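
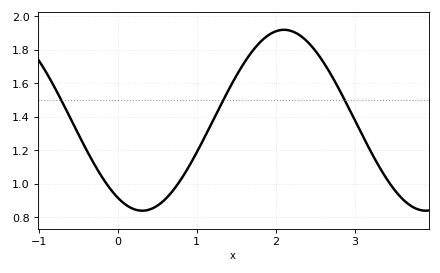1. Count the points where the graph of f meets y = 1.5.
3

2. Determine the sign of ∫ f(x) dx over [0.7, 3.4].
positive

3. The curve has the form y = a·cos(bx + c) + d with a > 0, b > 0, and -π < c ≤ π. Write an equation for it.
y = 0.54cos(1.75x + 2.6) + 1.38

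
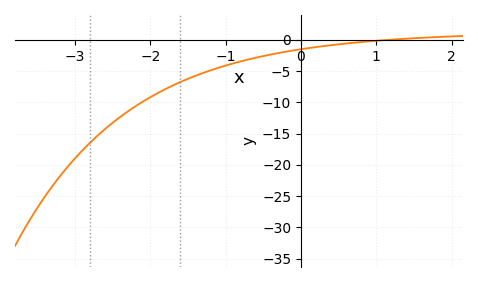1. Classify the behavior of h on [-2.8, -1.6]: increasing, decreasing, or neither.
increasing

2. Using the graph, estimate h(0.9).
-0.5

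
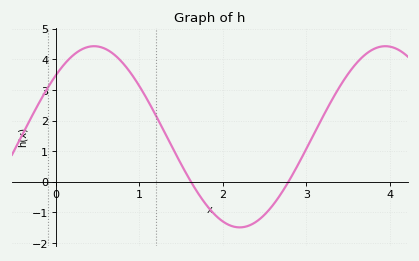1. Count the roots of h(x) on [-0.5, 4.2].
2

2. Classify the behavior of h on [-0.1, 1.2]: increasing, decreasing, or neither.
neither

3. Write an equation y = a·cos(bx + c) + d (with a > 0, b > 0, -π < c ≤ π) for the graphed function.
y = 2.96cos(1.8x - 0.82) + 1.47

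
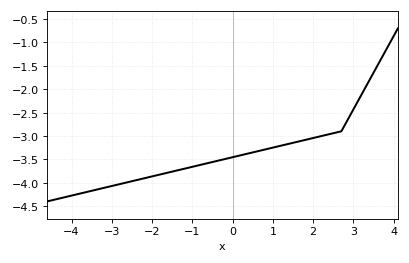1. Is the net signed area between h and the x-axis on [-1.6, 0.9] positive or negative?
negative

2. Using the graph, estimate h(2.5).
-2.94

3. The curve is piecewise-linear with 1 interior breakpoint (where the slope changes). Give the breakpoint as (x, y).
(2.7, -2.9)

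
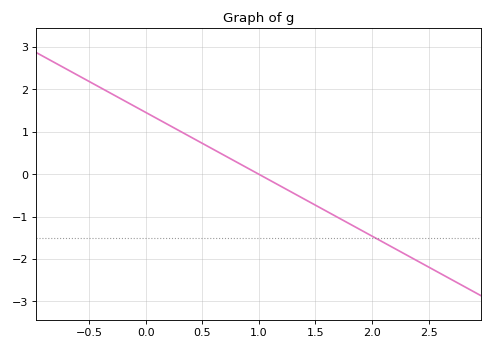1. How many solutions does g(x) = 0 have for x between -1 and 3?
1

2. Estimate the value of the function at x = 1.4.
-0.584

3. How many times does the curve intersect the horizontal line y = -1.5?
1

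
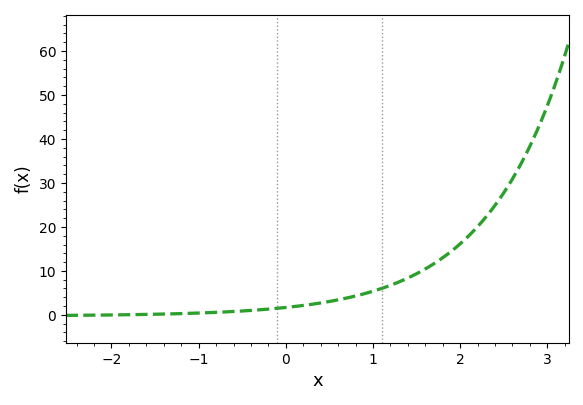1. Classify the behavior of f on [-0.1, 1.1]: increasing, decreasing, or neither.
increasing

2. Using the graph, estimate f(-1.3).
0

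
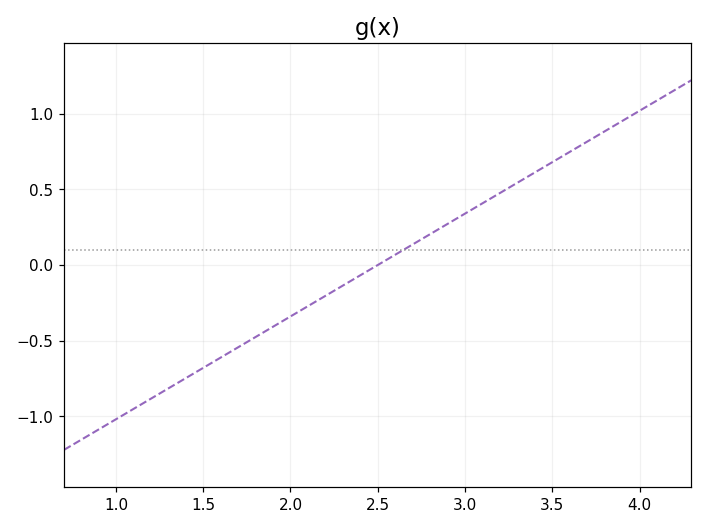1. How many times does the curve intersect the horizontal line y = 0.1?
1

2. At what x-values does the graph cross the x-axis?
2.5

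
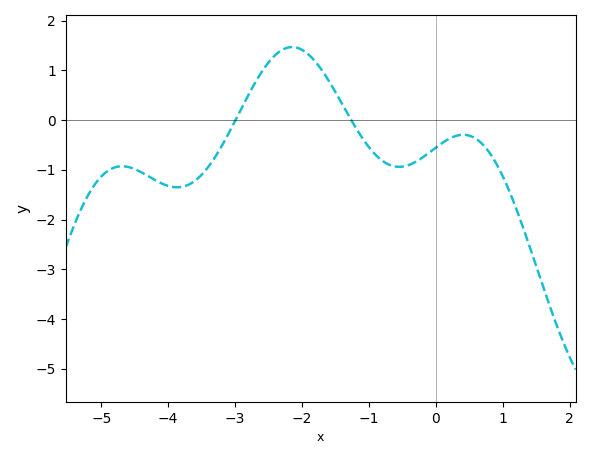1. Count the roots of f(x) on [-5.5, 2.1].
2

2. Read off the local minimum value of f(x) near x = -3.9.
-1.35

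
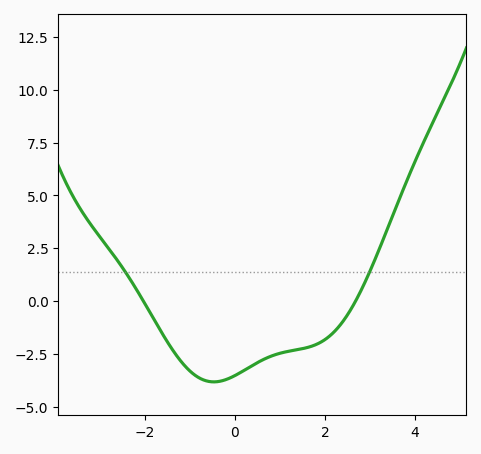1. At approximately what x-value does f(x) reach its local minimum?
-0.468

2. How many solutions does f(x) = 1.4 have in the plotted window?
2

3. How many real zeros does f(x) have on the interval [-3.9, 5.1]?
2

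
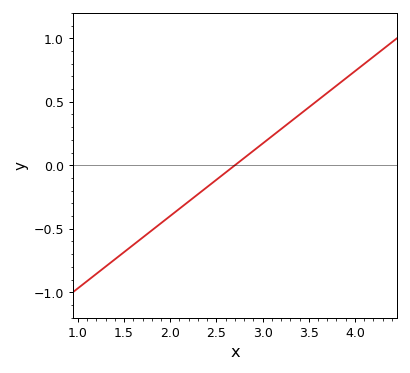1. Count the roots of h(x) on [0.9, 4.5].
1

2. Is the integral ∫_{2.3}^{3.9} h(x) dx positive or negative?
positive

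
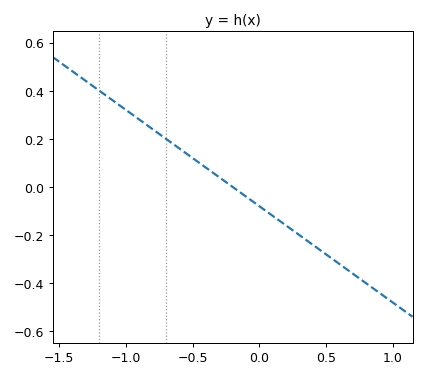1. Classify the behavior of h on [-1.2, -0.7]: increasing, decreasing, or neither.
decreasing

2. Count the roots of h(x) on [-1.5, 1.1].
1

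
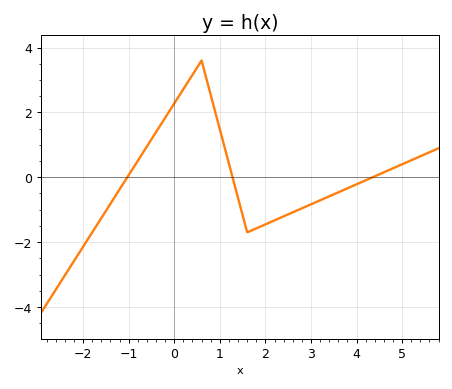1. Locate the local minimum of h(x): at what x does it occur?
1.6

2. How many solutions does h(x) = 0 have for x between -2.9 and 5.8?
3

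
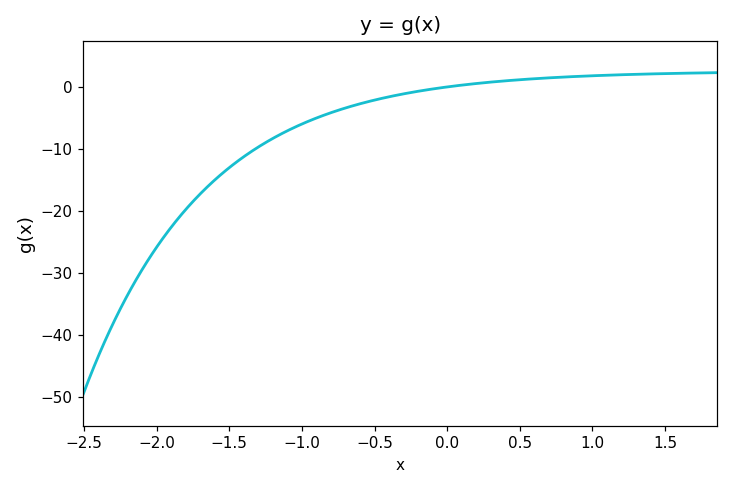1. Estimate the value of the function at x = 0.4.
1.04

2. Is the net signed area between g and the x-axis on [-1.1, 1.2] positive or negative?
negative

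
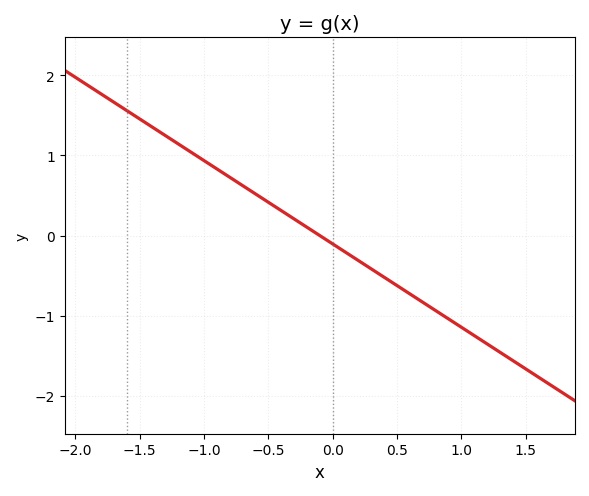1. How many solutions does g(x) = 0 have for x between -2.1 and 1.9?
1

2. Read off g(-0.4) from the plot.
0.312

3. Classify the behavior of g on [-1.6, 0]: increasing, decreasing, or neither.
decreasing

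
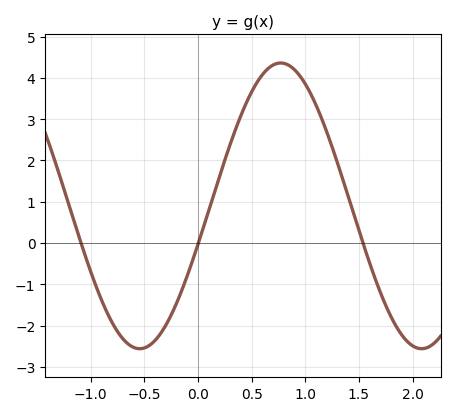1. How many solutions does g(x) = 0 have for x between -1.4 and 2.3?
3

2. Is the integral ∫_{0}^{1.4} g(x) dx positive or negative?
positive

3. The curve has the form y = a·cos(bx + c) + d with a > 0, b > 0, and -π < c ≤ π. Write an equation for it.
y = 3.46cos(2.4x - 1.8) + 0.9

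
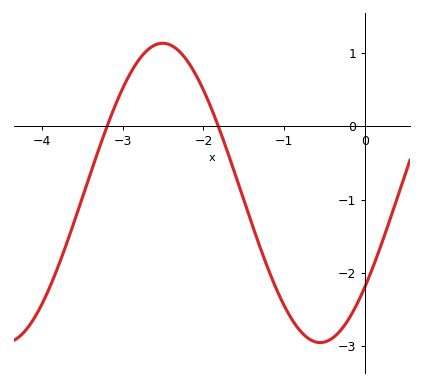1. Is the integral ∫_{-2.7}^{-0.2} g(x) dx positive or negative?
negative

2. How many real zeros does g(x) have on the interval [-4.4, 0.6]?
2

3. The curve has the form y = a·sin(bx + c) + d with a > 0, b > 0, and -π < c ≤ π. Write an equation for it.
y = 2.04sin(1.61x - 0.68) - 0.91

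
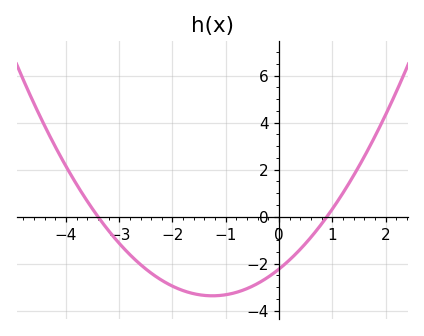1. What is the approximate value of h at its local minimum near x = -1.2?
-3.37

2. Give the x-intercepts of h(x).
-3.4, 0.9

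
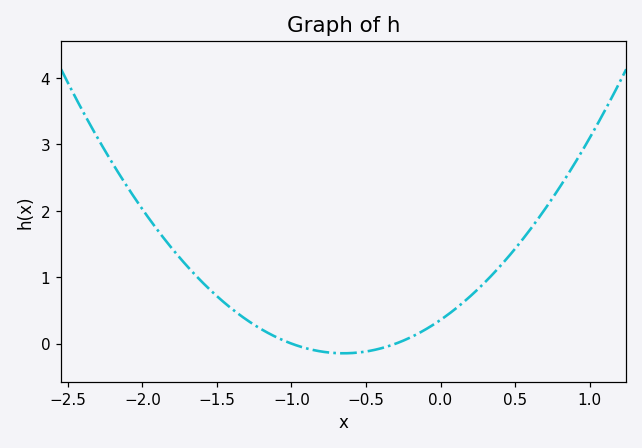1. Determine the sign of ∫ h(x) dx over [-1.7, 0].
positive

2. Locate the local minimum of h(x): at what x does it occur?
-0.65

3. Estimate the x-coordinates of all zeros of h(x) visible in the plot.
-1, -0.3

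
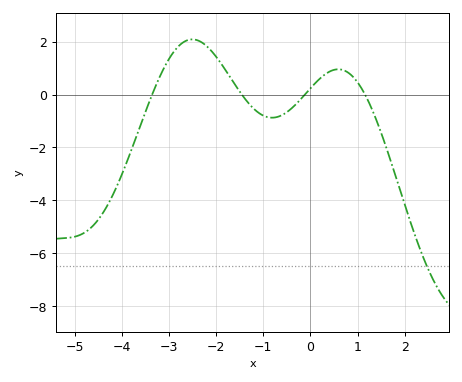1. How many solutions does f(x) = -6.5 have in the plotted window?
1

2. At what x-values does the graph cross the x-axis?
-3.4, -1.4, -0.2, 1.2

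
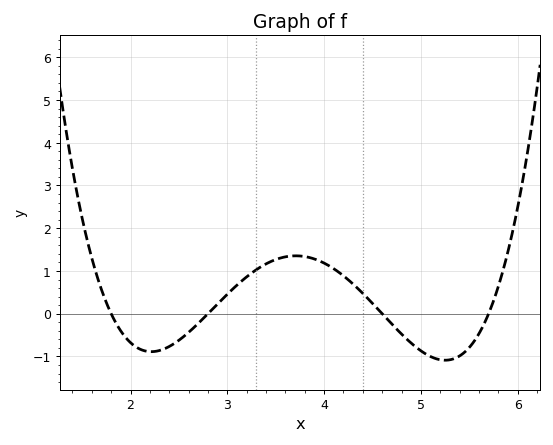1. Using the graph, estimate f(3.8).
1.34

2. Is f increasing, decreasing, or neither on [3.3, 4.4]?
neither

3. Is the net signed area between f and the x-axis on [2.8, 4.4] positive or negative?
positive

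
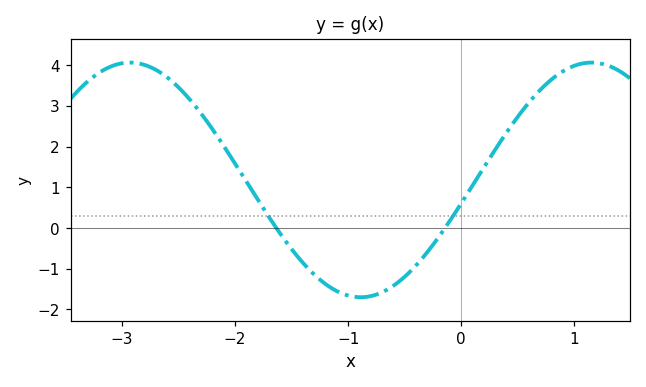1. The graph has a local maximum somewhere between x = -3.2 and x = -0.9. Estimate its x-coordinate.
-2.93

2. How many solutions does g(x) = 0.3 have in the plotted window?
2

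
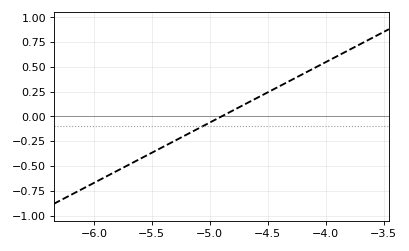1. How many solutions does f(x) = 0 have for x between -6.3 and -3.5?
1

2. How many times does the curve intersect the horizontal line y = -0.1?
1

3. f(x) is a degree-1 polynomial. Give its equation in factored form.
y = 0.61(x + 4.9)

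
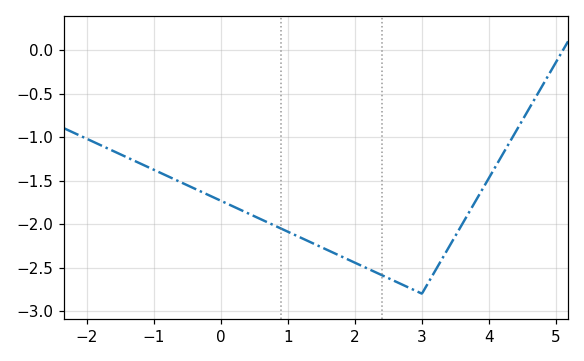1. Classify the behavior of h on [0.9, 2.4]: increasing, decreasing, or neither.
decreasing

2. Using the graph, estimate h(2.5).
-2.6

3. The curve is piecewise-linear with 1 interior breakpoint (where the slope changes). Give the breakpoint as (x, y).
(3, -2.8)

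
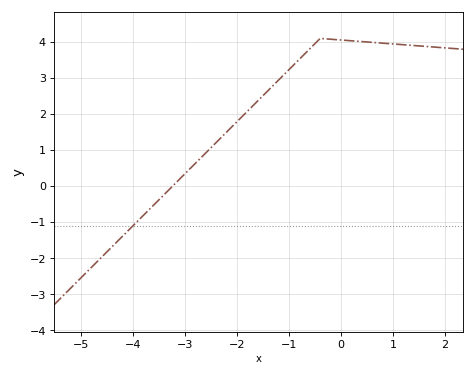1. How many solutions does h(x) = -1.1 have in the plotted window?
1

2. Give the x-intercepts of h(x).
-3.24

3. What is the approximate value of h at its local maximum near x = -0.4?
4.1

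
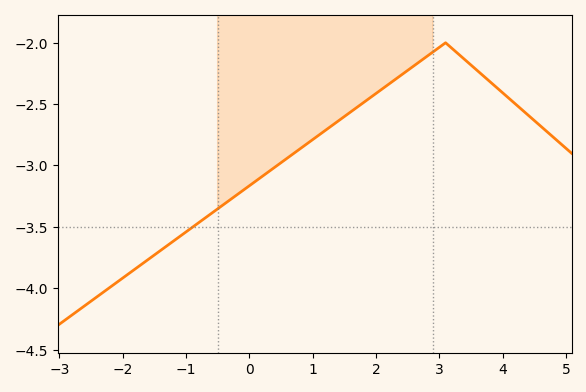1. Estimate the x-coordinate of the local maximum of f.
3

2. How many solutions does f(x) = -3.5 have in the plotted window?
1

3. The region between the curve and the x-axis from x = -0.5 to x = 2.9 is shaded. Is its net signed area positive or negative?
negative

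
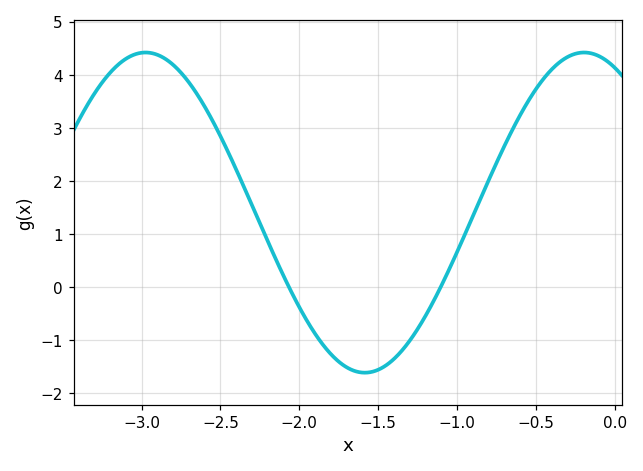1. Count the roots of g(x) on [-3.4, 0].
2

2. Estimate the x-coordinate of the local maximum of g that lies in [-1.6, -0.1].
-0.2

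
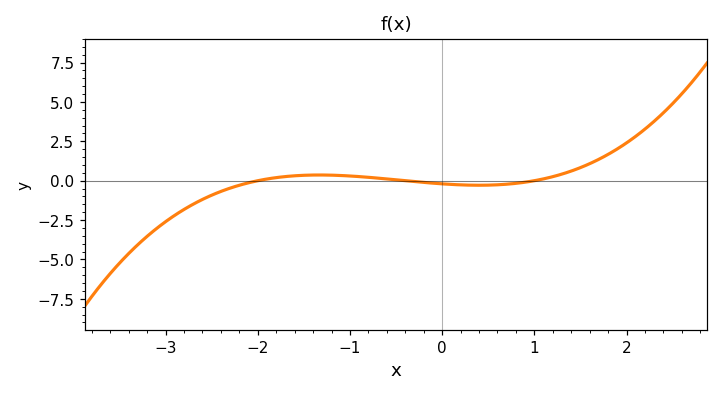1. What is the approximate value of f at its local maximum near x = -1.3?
0.4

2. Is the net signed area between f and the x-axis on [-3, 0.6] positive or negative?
negative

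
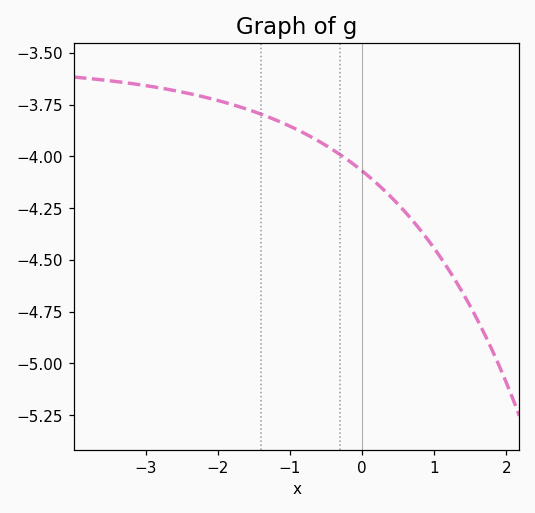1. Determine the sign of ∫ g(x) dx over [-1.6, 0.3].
negative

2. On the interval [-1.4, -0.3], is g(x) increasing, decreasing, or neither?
decreasing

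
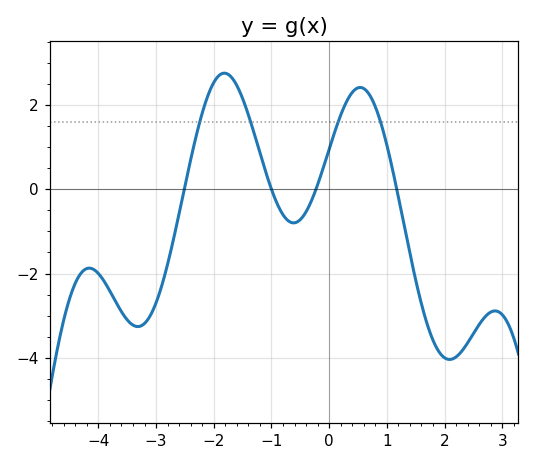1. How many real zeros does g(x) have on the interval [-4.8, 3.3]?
4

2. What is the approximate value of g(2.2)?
-4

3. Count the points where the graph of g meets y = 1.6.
4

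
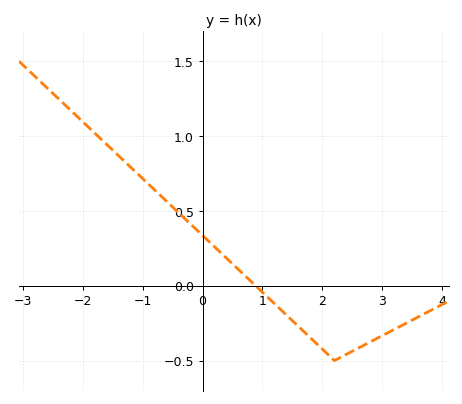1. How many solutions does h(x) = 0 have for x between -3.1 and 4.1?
1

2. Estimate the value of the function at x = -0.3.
0.45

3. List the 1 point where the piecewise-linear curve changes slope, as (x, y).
(2.2, -0.5)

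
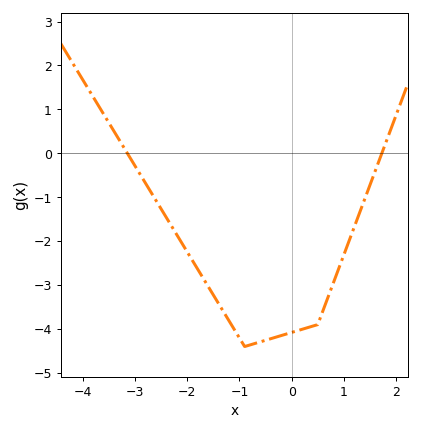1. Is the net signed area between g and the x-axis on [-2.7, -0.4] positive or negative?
negative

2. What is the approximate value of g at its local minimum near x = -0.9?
-4.4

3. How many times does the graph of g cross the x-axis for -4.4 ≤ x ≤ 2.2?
2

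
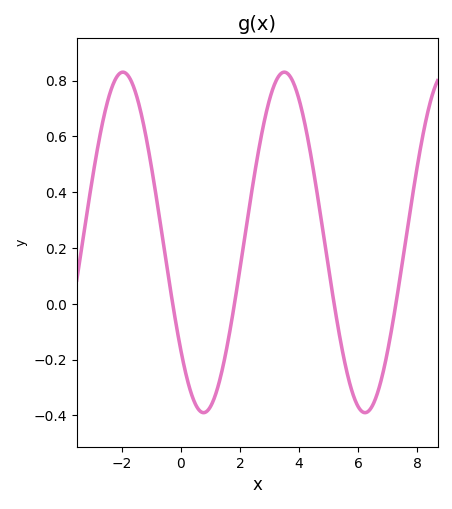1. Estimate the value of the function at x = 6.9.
-0.22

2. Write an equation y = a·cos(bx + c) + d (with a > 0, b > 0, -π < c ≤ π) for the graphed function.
y = 0.61cos(1.1x + 2.3) + 0.22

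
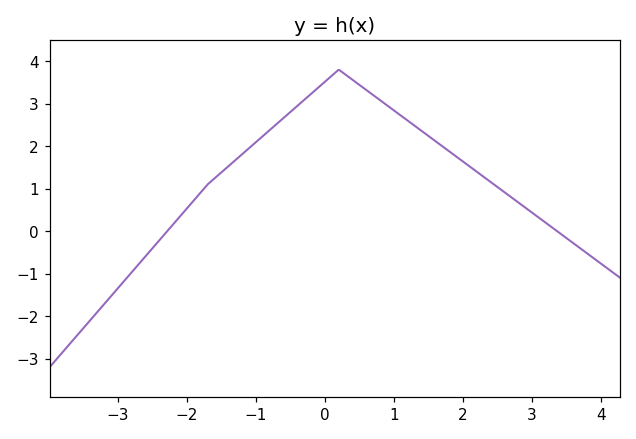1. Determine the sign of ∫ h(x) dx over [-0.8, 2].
positive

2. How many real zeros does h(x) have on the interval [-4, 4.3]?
2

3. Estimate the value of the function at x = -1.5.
1.4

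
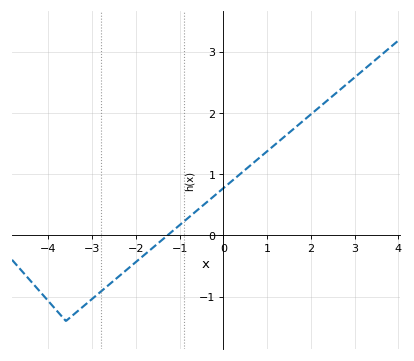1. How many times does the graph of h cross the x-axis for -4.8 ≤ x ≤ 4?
1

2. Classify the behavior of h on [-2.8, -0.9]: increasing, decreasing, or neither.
increasing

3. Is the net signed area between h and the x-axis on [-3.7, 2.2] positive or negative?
positive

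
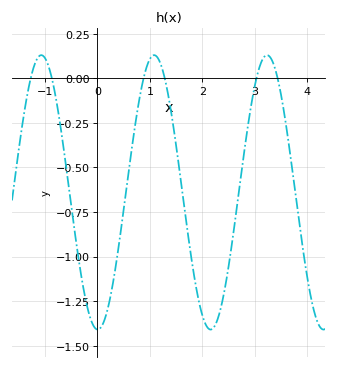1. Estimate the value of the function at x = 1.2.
0.08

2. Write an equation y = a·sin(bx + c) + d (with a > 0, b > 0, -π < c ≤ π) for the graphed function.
y = 0.77sin(2.9x - 1.6) - 0.64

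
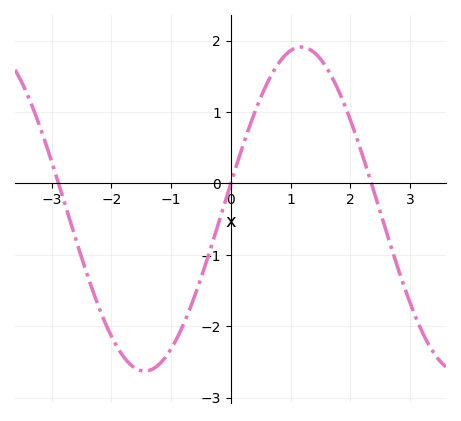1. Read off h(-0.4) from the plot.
-1.07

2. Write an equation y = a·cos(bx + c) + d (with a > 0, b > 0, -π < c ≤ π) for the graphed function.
y = 2.27cos(1.2x - 1.41) - 0.36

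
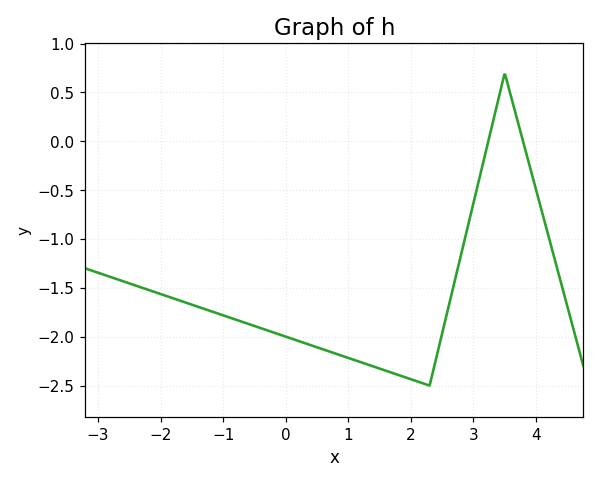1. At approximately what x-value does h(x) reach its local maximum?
3.4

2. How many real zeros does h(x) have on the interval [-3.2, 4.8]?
2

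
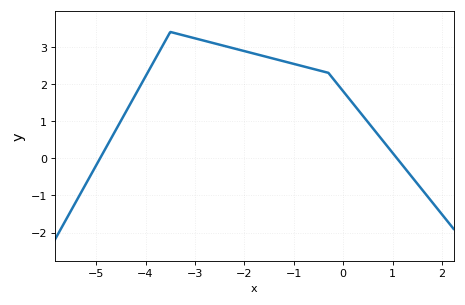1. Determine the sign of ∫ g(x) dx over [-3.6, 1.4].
positive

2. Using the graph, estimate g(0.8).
0.5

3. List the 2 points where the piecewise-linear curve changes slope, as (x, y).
(-3.5, 3.4); (-0.3, 2.3)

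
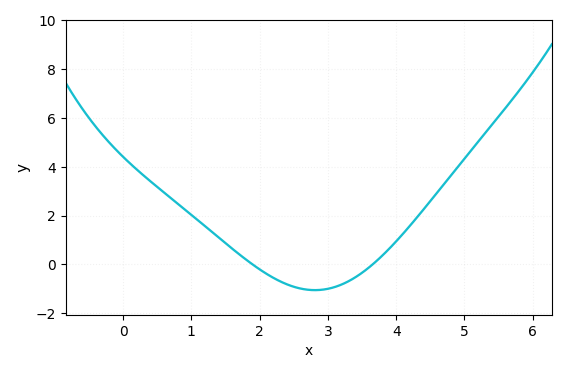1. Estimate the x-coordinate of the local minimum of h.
2.8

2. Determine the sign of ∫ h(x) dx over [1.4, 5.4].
positive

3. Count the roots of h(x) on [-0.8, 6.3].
2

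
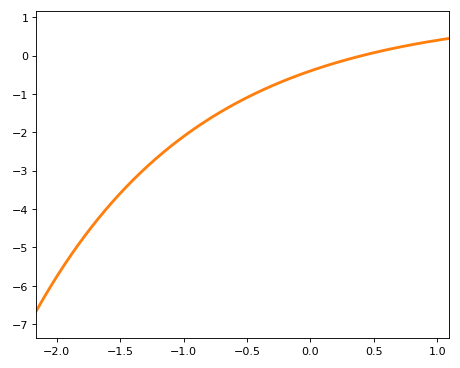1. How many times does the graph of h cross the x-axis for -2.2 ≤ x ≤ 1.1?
1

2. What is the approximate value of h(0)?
-0.4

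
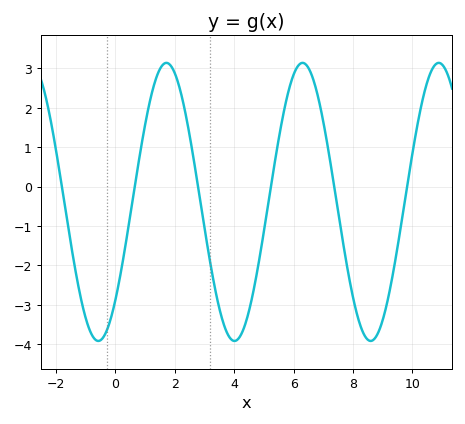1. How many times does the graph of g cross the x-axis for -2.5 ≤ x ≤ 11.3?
6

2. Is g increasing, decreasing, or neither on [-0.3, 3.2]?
neither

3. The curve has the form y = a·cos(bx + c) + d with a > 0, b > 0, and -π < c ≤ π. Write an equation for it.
y = 3.53cos(1.4x - 2.4) - 0.39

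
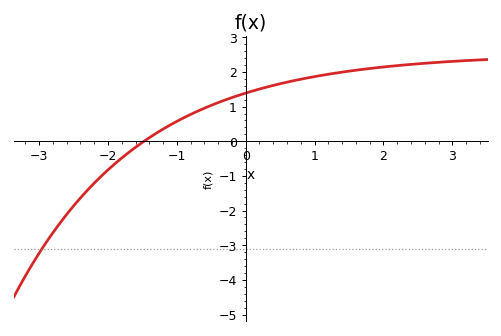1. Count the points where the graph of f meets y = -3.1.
1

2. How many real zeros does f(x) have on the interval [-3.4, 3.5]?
1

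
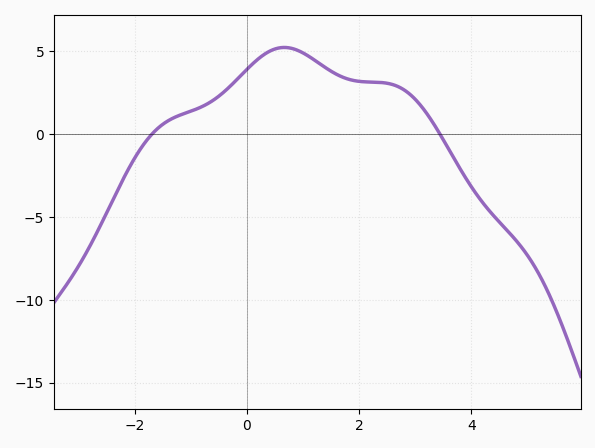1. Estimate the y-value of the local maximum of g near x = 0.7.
5.2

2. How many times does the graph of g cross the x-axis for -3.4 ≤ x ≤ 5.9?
2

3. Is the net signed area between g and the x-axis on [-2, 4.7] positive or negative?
positive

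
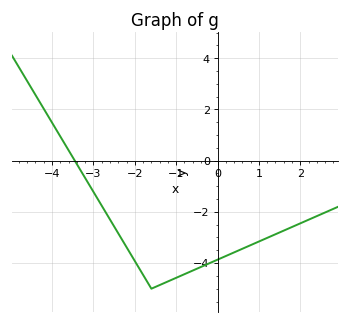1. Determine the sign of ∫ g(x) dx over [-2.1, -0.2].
negative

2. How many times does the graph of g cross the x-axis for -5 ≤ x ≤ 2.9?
1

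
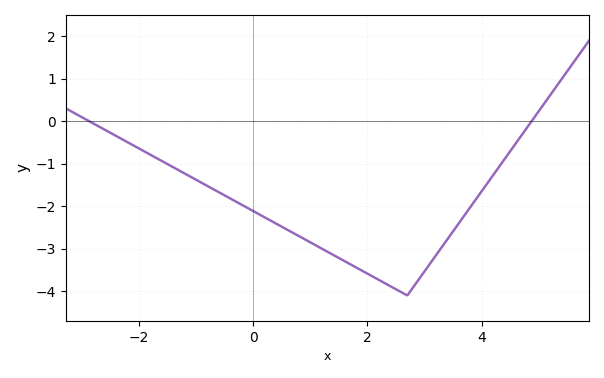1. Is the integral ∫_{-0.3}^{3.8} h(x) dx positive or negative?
negative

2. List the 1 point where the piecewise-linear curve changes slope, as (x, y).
(2.7, -4.1)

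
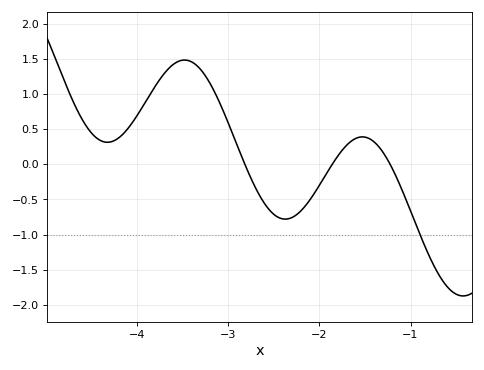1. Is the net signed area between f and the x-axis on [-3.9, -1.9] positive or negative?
positive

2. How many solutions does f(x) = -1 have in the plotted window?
1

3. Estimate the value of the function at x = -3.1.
0.9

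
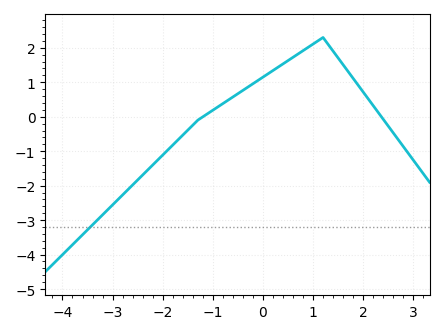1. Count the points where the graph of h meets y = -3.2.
1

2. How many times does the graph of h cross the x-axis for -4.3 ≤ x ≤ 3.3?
2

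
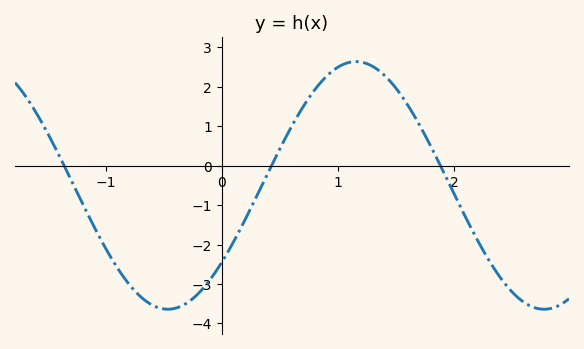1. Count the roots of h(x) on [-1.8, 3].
3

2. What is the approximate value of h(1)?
2.5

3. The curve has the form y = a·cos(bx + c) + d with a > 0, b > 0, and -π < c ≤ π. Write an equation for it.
y = 3.14cos(1.9x - 2.2) - 0.5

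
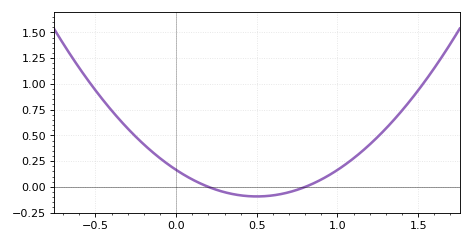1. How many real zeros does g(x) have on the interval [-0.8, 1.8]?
2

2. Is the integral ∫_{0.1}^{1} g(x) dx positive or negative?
negative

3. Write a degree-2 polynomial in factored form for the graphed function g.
y = 1.03(x - 0.2)(x - 0.8)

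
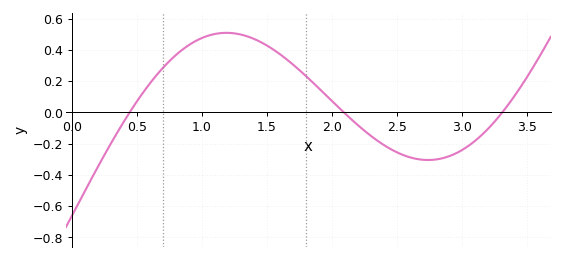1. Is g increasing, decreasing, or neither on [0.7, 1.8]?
neither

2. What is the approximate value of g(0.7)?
0.285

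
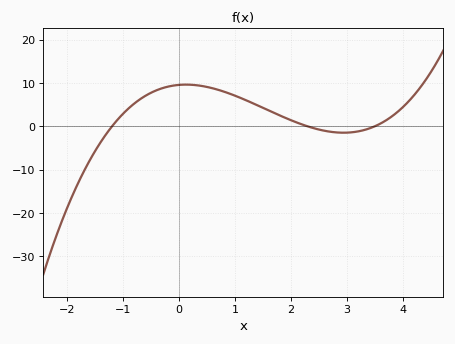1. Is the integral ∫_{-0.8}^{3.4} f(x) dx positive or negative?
positive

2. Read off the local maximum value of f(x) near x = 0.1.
10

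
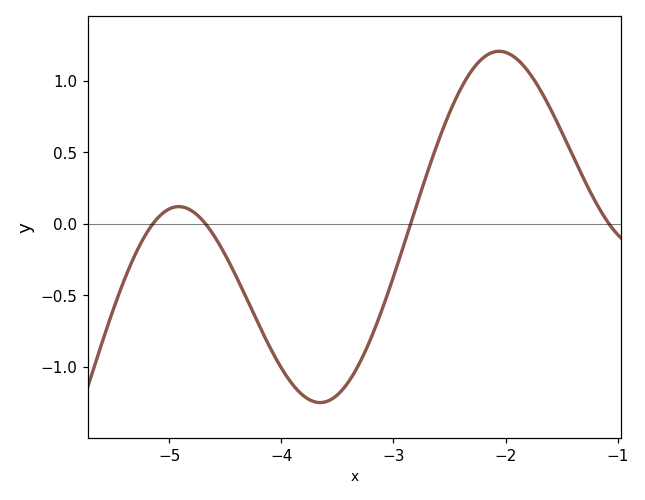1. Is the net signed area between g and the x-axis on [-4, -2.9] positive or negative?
negative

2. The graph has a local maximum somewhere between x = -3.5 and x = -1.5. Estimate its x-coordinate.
-2.06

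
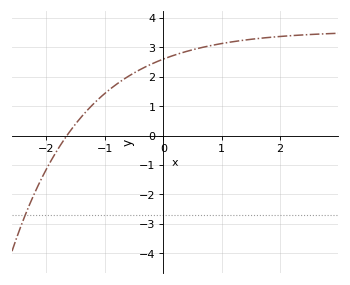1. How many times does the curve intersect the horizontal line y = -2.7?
1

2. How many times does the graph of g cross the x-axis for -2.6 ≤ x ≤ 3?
1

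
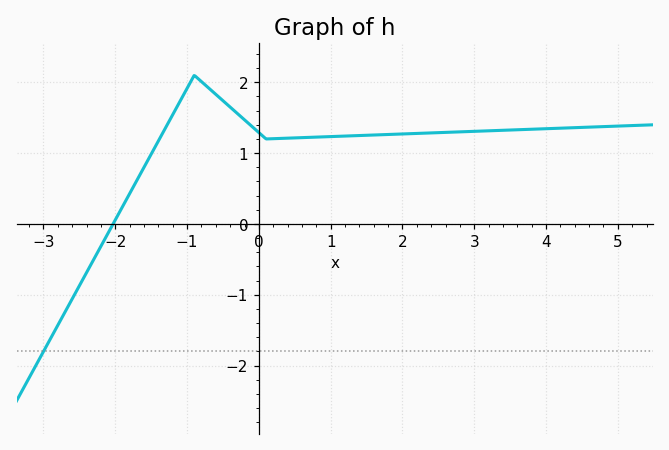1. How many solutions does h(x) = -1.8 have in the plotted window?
1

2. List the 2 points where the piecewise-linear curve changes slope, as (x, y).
(-0.9, 2.1); (0.1, 1.2)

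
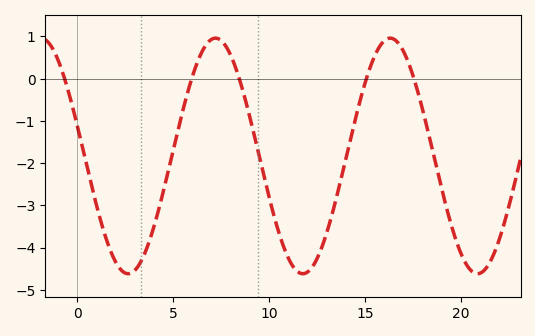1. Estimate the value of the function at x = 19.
-2.6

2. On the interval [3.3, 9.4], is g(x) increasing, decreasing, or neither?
neither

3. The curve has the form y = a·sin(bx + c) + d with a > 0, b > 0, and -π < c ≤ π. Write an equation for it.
y = 2.79sin(0.69x + 2.9) - 1.83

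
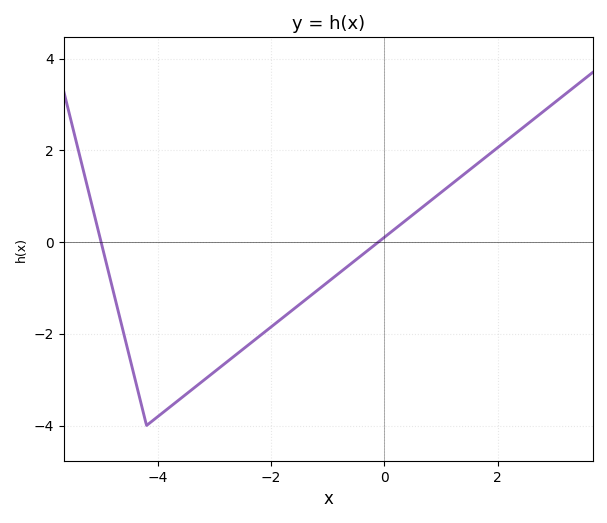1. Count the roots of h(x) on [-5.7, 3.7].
2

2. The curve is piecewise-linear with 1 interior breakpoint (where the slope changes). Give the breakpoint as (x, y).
(-4.2, -4)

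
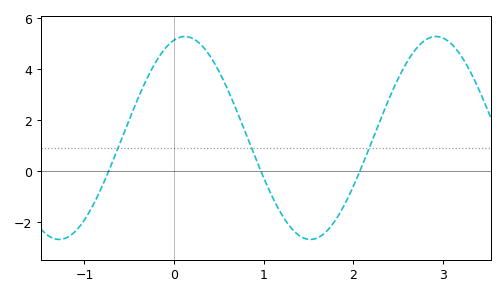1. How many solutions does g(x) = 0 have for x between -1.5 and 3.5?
3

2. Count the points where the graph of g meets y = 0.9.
3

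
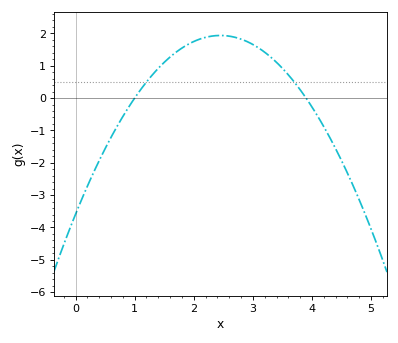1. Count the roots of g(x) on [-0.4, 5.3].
2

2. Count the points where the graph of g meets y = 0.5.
2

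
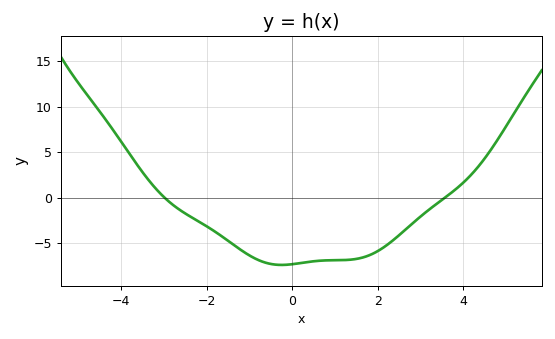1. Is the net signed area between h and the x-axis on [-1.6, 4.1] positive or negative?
negative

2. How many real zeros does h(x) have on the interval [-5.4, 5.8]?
2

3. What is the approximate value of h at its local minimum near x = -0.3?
-7.5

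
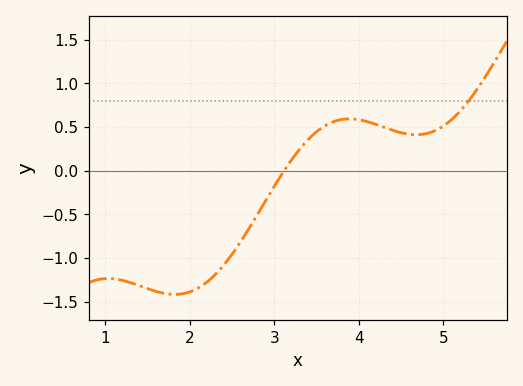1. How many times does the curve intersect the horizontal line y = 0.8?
1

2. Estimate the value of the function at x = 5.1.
0.585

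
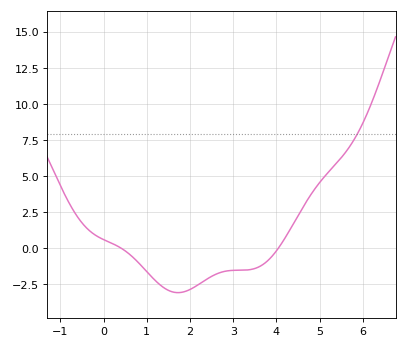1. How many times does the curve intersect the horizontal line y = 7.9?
1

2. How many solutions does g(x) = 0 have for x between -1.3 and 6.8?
2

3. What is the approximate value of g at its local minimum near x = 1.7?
-3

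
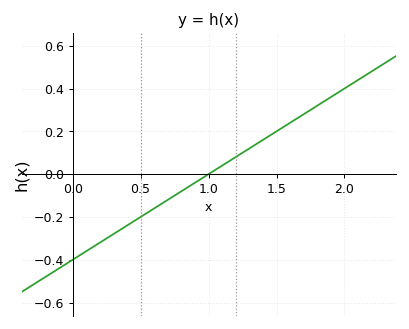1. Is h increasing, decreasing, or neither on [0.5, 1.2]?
increasing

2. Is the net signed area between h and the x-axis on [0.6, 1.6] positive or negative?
positive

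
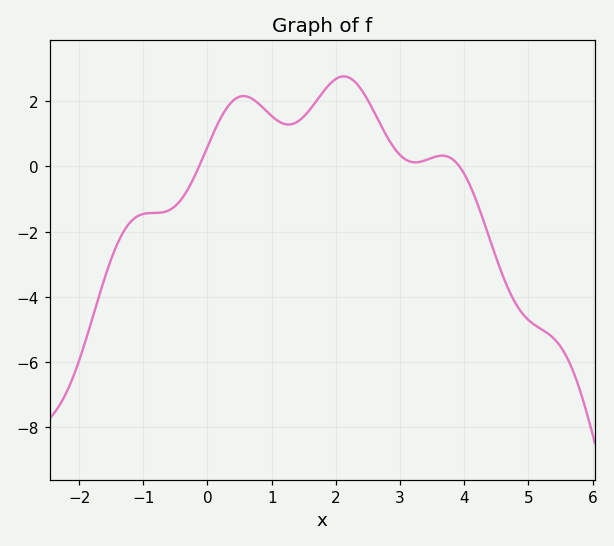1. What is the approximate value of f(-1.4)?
-2.4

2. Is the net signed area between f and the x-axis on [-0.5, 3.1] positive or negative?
positive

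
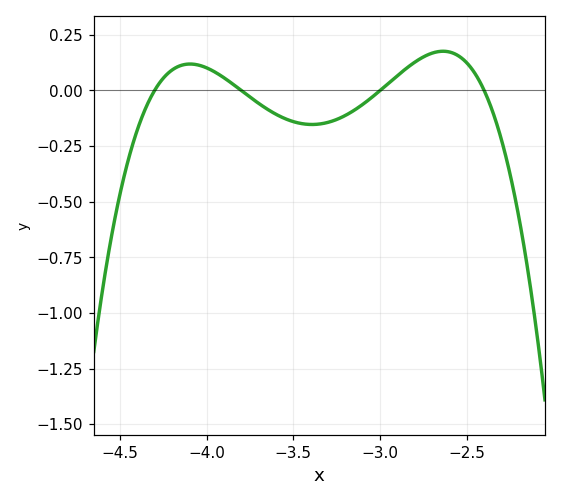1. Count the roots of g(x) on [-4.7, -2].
4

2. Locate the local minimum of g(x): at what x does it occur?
-3.4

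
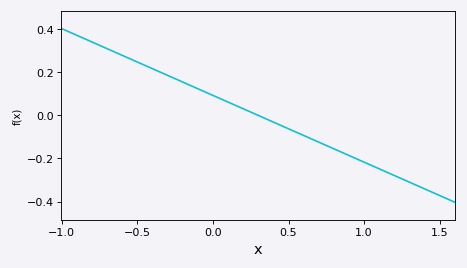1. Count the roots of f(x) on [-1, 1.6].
1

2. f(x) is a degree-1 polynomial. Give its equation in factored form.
y = -0.31(x - 0.3)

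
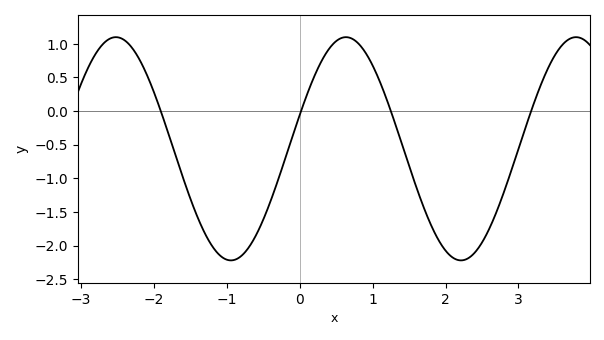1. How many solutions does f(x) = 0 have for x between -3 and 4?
4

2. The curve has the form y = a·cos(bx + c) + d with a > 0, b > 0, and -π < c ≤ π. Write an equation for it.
y = 1.66cos(1.99x - 1.26) - 0.56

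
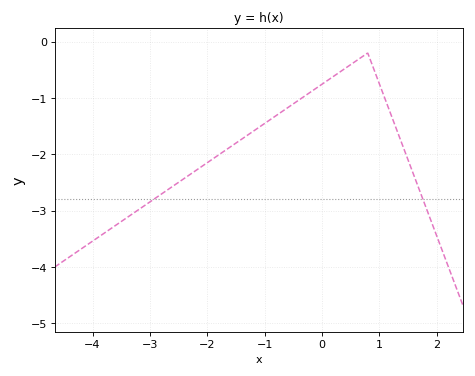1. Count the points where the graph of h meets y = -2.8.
2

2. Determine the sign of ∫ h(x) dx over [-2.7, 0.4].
negative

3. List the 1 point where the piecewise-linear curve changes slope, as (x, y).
(0.8, -0.2)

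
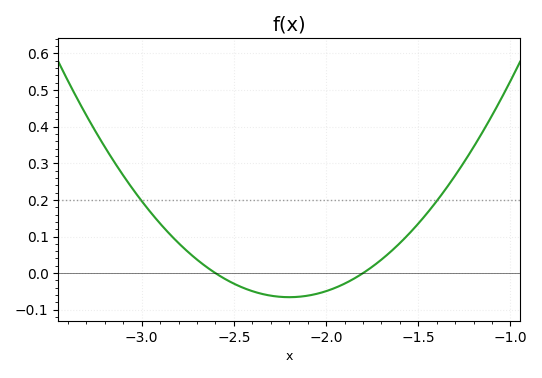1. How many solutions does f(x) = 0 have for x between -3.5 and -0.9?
2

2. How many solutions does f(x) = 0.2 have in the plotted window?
2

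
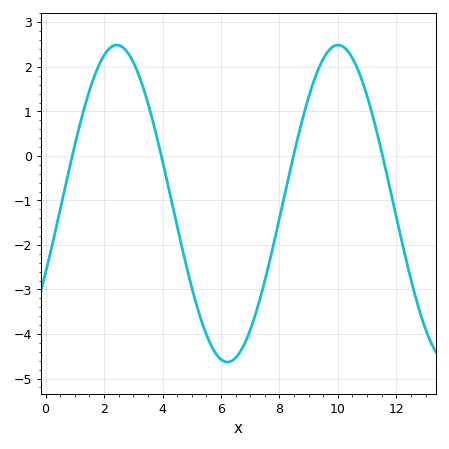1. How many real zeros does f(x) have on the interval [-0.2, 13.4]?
4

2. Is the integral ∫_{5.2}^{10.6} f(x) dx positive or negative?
negative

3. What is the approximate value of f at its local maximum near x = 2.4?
2.49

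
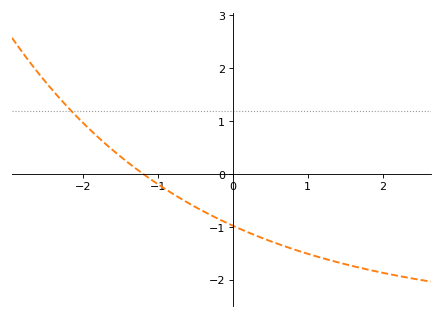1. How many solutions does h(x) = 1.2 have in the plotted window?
1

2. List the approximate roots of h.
-1.2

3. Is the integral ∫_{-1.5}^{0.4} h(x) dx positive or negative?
negative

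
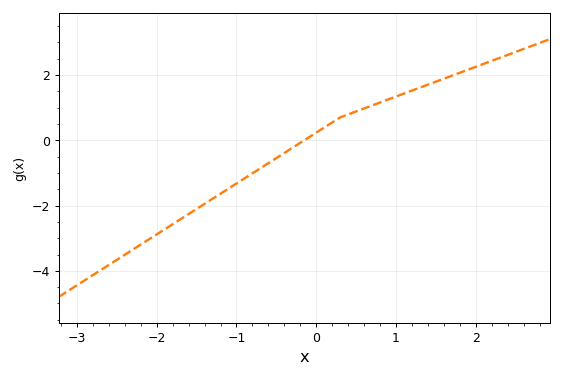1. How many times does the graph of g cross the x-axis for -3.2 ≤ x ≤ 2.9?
1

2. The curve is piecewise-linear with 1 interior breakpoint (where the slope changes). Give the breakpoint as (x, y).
(0.3, 0.7)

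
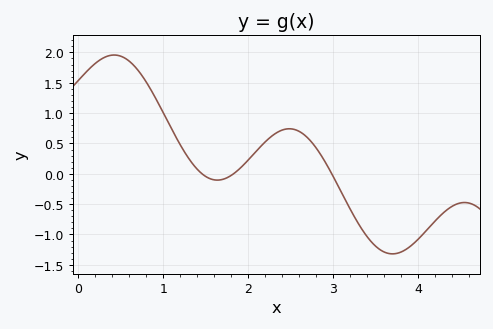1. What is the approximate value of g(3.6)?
-1.3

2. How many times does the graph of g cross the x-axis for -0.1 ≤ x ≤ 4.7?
3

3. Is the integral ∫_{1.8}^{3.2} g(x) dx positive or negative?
positive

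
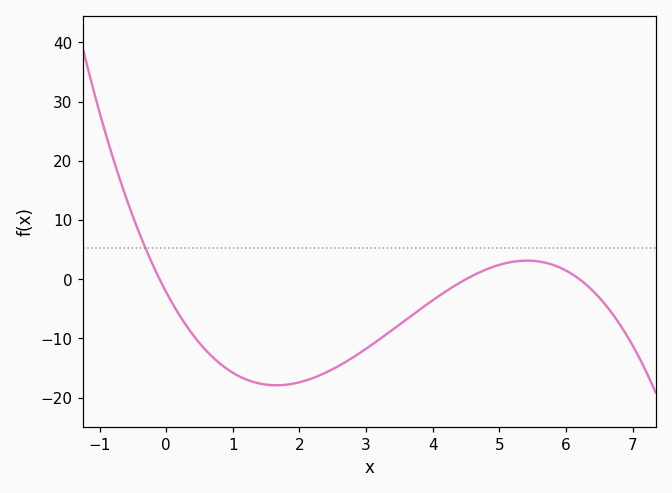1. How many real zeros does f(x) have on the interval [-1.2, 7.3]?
3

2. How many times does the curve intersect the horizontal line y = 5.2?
1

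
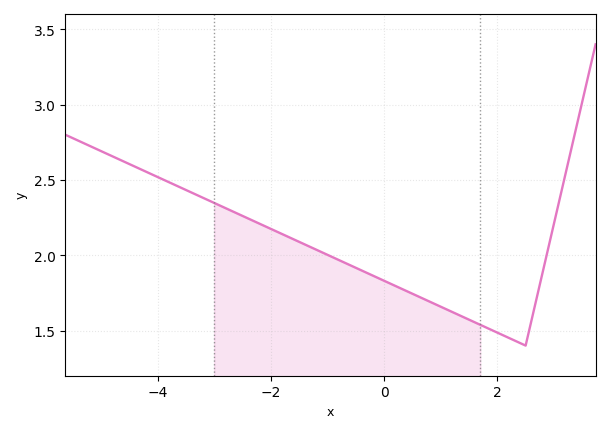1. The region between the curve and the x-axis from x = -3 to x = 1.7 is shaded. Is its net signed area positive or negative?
positive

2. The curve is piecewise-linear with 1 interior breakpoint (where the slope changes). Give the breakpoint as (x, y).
(2.5, 1.4)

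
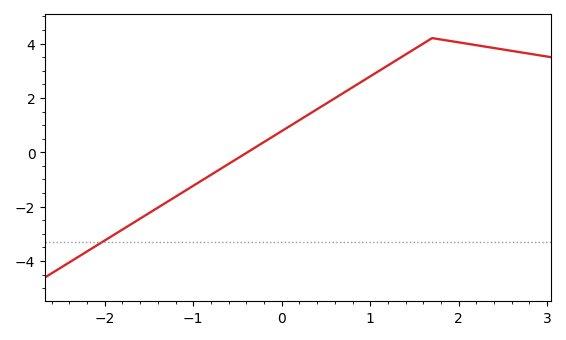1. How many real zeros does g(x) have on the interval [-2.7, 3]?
1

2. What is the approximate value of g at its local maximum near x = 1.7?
4.2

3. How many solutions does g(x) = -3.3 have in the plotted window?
1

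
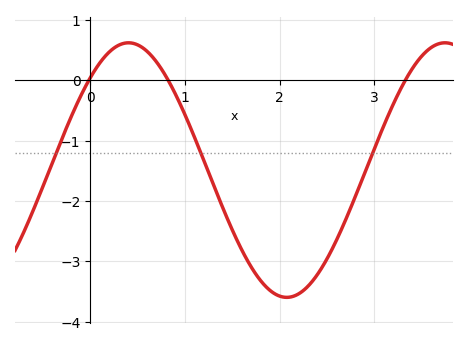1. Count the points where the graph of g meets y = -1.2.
3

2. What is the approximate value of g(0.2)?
0.466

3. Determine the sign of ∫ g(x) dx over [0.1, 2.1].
negative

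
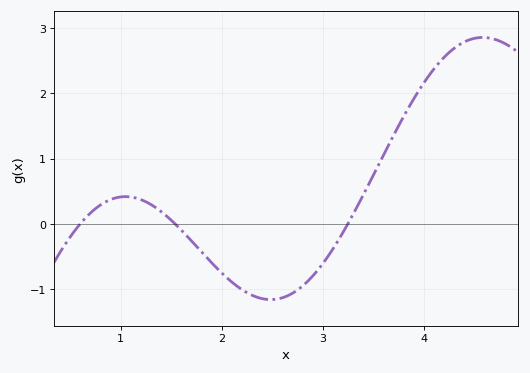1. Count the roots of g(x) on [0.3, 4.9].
3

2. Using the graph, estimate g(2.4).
-1.1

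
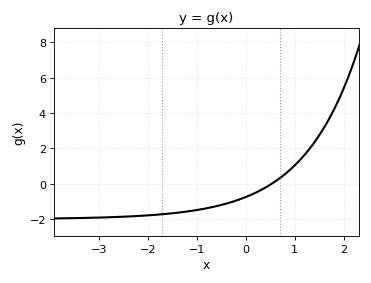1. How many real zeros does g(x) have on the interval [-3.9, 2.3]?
1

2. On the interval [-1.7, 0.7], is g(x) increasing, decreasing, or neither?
increasing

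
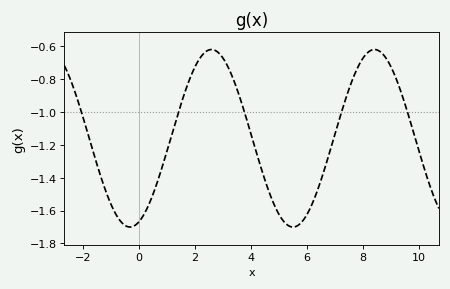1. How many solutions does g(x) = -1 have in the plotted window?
5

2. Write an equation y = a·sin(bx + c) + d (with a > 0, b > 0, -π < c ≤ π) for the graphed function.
y = 0.54sin(1.1x - 1.2) - 1.16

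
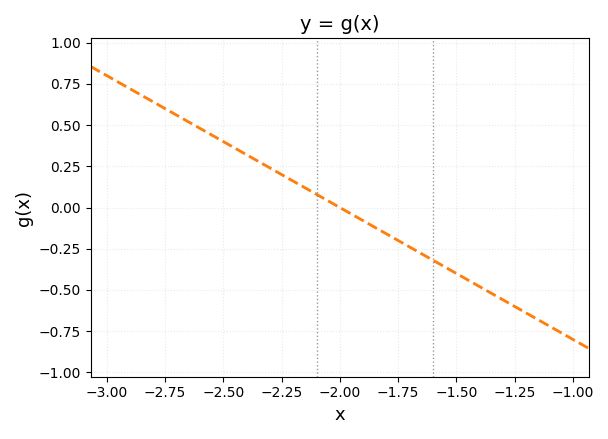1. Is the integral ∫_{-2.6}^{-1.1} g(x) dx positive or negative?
negative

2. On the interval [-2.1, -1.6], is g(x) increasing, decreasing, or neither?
decreasing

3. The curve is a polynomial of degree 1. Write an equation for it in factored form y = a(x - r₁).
y = -0.8(x + 2)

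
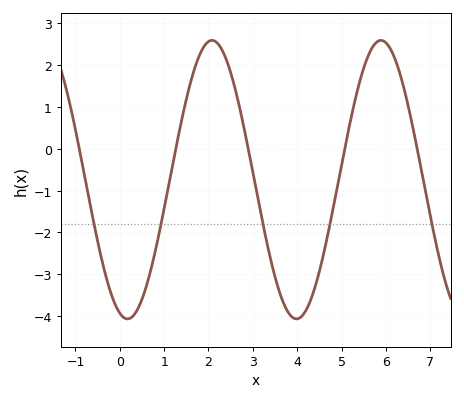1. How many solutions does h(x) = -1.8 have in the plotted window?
5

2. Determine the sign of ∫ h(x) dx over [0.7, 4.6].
negative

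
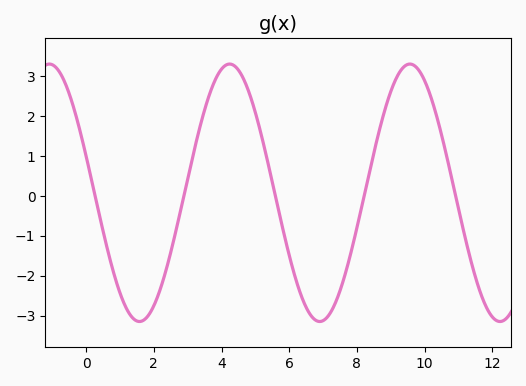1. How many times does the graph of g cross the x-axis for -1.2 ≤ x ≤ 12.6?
5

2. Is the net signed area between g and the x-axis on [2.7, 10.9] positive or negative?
positive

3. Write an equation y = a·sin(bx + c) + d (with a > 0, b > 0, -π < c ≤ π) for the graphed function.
y = 3.23sin(1.2x + 2.9) + 0.08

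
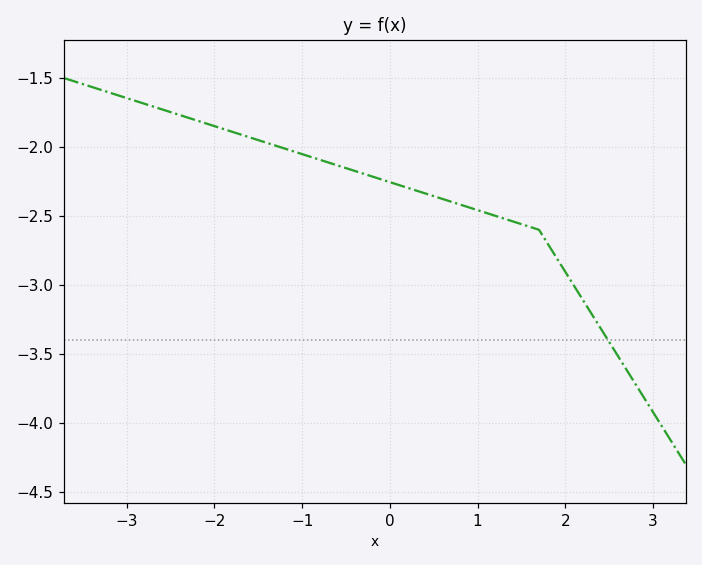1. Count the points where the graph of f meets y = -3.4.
1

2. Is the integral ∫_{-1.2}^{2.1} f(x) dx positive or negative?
negative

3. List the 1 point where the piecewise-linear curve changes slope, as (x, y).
(1.7, -2.6)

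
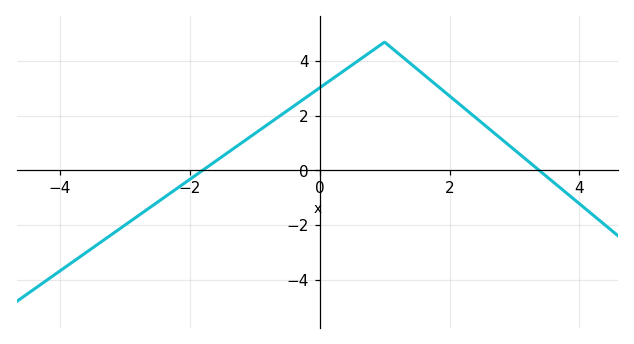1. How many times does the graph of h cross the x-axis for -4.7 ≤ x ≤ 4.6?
2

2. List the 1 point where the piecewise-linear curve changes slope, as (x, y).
(1, 4.7)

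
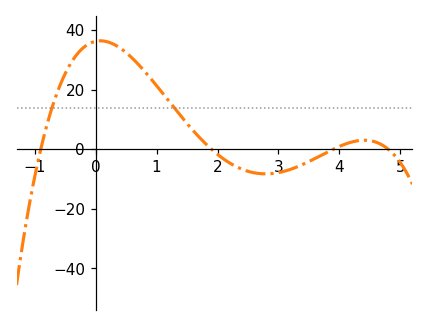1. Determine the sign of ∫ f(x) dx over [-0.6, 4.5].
positive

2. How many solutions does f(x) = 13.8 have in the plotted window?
2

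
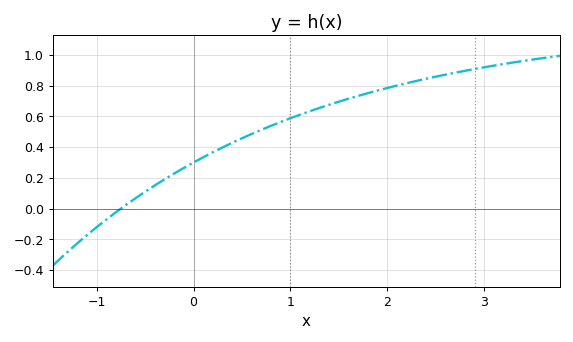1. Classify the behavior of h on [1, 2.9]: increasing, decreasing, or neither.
increasing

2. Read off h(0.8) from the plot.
0.54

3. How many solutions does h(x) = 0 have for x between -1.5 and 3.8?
1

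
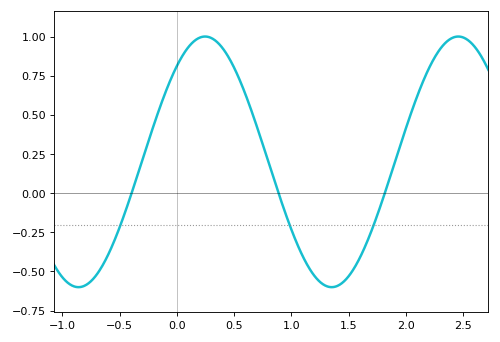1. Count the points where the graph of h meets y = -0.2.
3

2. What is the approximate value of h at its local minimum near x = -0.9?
-0.6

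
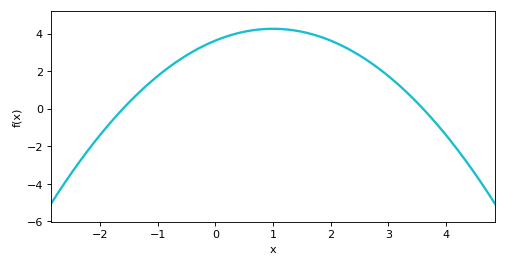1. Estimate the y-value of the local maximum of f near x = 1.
4.2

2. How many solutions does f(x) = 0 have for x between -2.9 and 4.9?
2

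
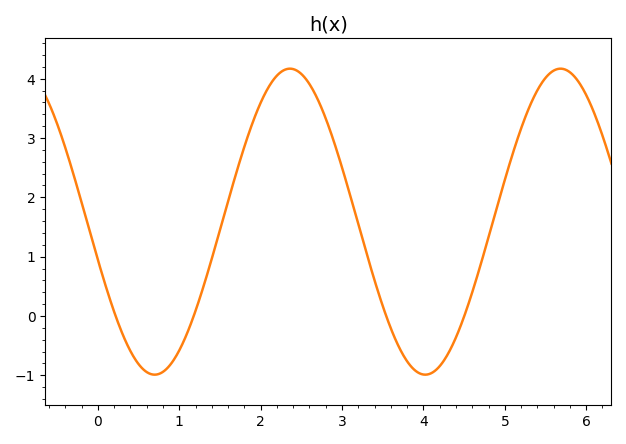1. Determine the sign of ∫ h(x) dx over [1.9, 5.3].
positive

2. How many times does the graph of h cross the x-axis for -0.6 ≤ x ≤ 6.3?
4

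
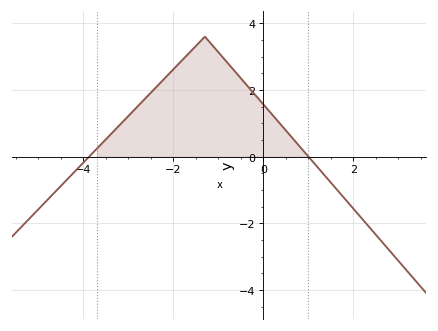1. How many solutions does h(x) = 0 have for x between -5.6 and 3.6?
2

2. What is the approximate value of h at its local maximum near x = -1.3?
3.6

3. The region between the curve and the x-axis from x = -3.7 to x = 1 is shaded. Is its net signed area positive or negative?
positive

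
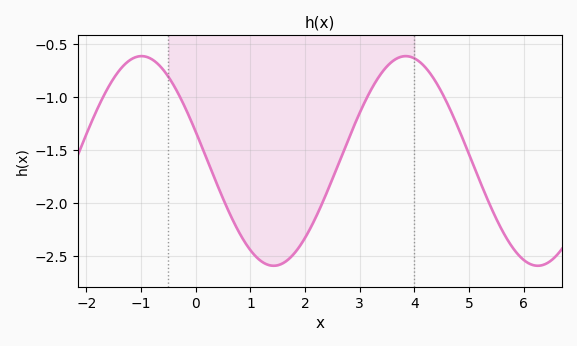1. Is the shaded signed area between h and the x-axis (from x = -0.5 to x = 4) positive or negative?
negative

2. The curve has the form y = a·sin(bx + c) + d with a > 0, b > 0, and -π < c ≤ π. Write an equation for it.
y = 0.99sin(1.3x + 2.9) - 1.6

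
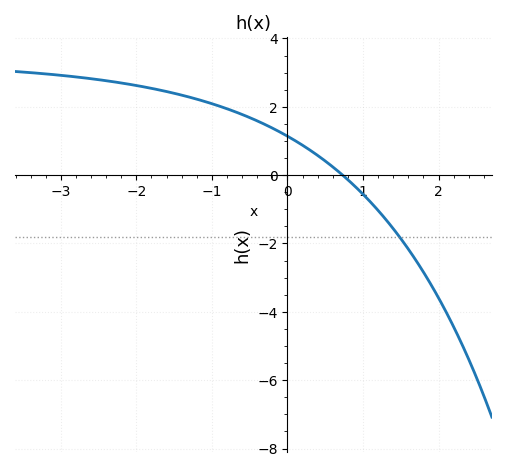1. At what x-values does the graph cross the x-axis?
0.731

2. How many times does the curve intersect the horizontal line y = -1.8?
1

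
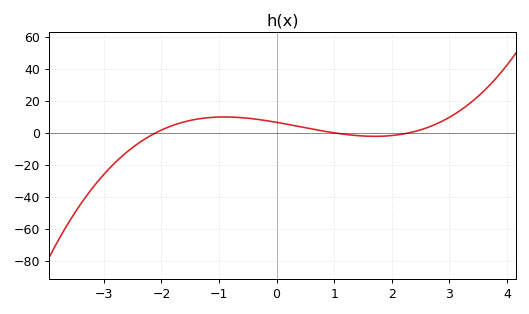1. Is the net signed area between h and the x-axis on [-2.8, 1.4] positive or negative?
positive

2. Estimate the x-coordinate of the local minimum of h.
1.8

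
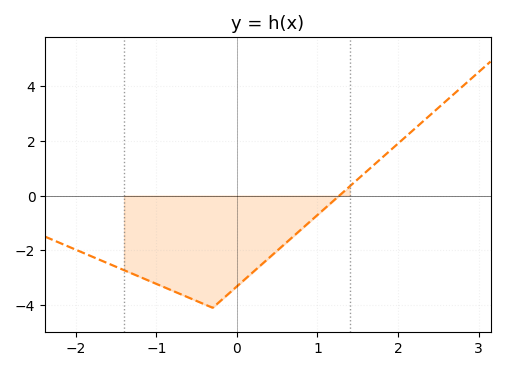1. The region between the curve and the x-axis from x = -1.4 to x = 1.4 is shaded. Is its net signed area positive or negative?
negative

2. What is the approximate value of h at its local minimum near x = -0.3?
-4.1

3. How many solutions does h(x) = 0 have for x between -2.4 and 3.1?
1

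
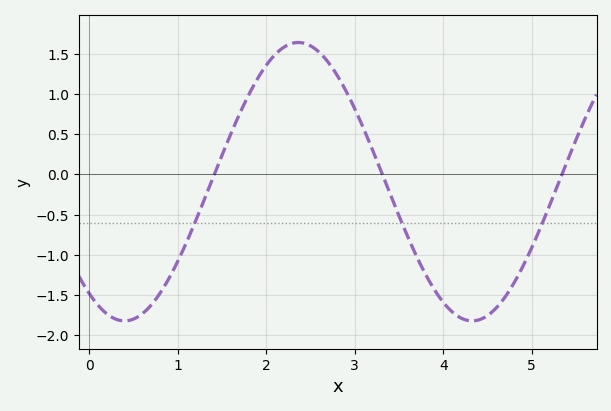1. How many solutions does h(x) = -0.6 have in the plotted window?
3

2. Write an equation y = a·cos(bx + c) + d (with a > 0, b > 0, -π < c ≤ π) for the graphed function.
y = 1.73cos(1.6x + 2.5) - 0.09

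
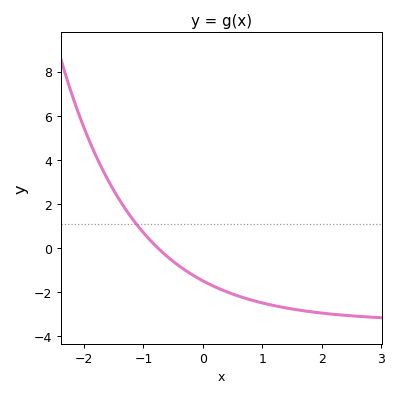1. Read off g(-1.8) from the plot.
4.2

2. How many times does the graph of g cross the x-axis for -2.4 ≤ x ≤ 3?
1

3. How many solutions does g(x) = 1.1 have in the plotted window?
1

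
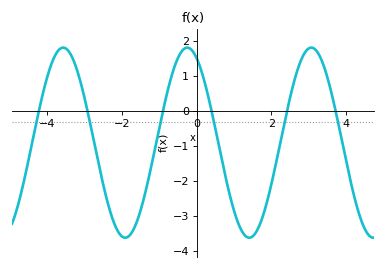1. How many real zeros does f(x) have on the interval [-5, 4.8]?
6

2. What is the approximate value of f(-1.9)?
-3.62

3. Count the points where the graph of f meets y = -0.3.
6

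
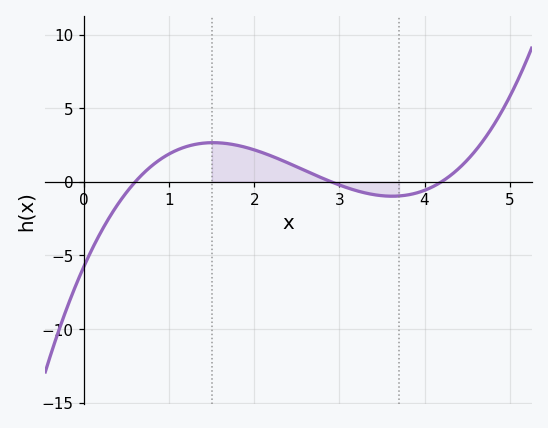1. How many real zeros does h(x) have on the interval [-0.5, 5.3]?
3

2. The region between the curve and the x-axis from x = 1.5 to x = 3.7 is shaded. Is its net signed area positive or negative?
positive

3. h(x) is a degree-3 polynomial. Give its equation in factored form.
y = 0.78(x - 0.6)(x - 2.9)(x - 4.2)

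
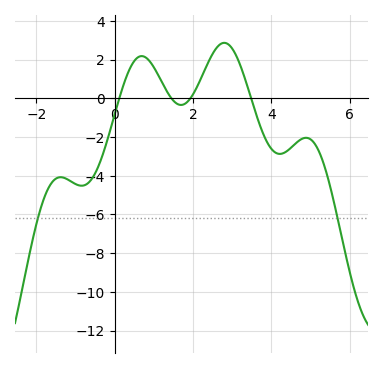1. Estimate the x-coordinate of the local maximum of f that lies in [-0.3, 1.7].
0.6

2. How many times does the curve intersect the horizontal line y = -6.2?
2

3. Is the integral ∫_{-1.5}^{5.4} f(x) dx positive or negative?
negative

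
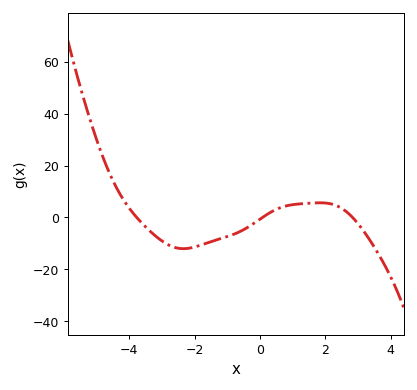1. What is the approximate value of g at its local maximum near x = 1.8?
5.63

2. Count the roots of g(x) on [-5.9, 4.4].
3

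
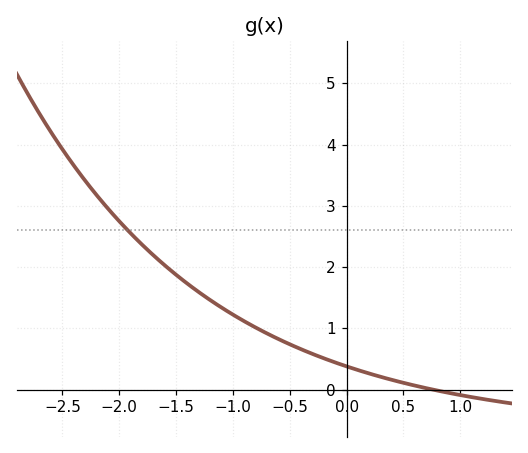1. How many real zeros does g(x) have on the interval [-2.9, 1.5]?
1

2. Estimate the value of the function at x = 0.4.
0.159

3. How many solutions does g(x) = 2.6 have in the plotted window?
1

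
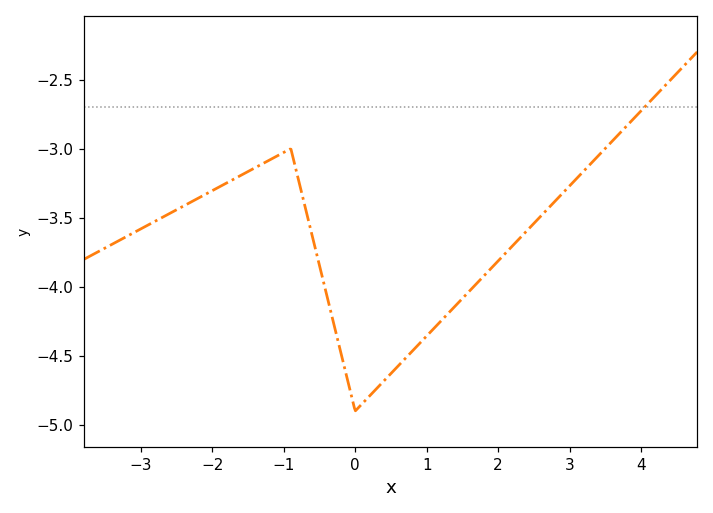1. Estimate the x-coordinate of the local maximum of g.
-0.9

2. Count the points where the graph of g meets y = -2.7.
1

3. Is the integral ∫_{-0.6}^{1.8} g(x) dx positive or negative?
negative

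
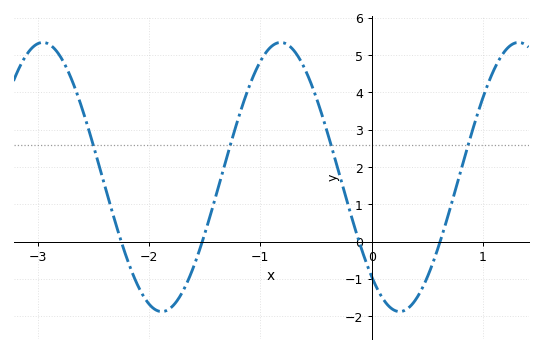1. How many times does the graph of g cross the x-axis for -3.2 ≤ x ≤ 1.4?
4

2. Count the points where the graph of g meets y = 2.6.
4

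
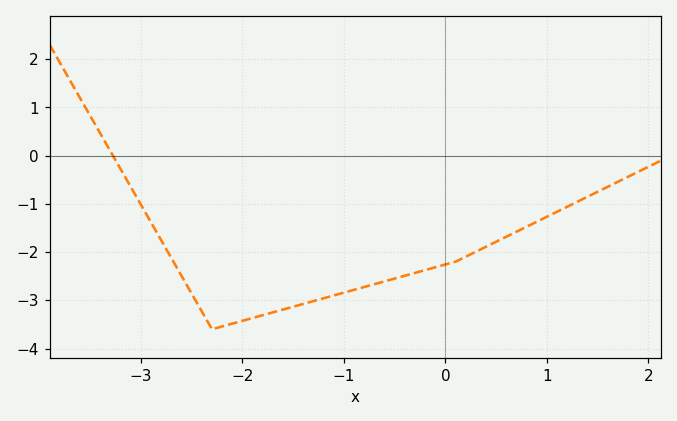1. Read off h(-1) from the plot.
-2.8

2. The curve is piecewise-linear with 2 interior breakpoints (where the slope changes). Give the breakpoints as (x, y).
(-2.3, -3.6); (0.1, -2.2)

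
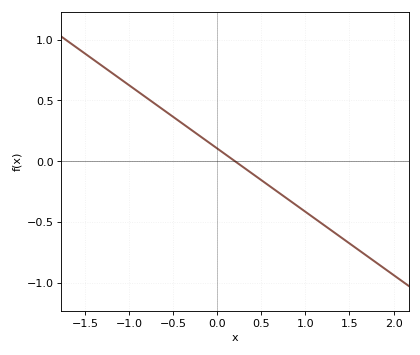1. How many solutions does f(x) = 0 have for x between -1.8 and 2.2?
1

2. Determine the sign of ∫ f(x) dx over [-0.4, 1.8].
negative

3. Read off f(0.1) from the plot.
0.05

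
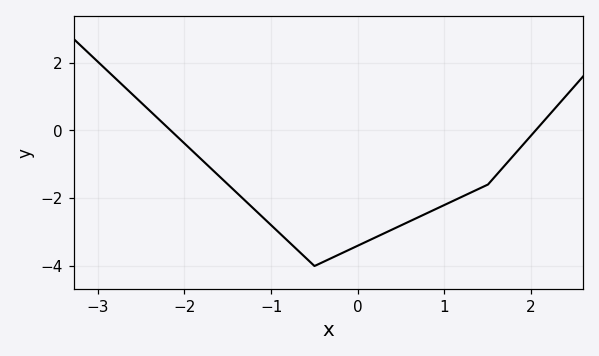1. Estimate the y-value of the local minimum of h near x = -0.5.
-4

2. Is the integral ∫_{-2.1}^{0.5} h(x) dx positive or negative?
negative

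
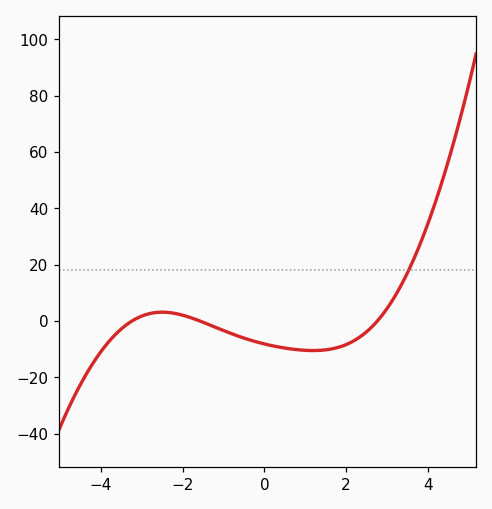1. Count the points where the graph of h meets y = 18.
1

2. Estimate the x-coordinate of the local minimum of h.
1.2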